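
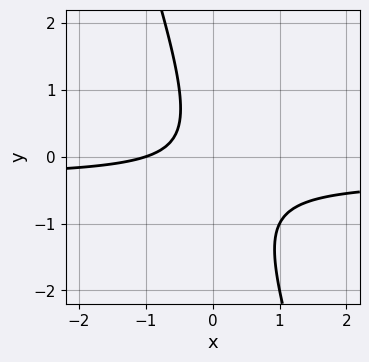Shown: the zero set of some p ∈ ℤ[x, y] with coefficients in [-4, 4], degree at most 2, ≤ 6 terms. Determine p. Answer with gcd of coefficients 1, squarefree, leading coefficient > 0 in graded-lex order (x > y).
(a) deg p = 2. The shape is more complex than any degree-1 curve.
(b) From the visible intercepts: the curve avoids every integer y-axis point in the box; it meets the x-axis at x = -1 (among the integer gridlines).
(c) Matching integer coefficients to the picture gives p.

3*x*y + y^2 + x + 1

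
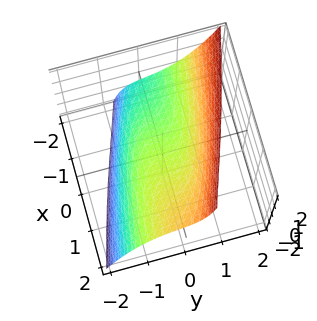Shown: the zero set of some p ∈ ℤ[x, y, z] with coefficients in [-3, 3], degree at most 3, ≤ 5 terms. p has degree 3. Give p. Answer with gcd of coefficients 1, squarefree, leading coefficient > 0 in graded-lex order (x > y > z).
x*y*z + 2*y^3 + x - 3*z

First, degree: a generic line meets the surface in up to 3 points, so deg p = 3.
Then, checking where it meets the axes: it meets the x-axis at x = 0 (among the integer gridlines); it crosses the y-axis at the gridline y = 0.
Finally, assembling these constraints gives the stated polynomial.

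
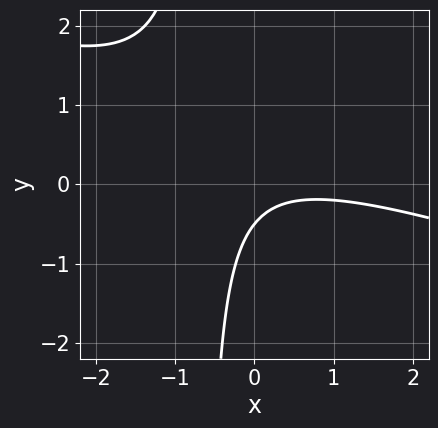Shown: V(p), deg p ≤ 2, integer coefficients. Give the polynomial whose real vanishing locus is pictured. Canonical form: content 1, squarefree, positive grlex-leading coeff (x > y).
(a) Degree: no degree-1 curve has this shape, so deg p = 2.
(b) From the axis intercepts and sections: no x-intercept at any integer in the box.
(c) The integer polynomial consistent with all of this is the stated p.

x^2 + 3*x*y - x + 2*y + 1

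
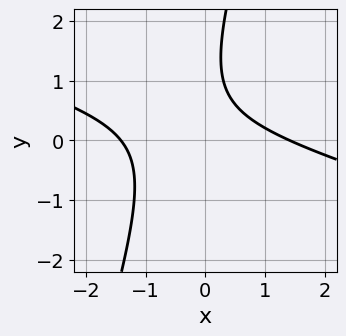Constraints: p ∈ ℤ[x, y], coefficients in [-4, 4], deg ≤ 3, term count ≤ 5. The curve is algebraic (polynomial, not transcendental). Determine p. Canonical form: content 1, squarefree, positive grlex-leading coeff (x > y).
x^2 + 3*x*y - y^2 + 2*y - 2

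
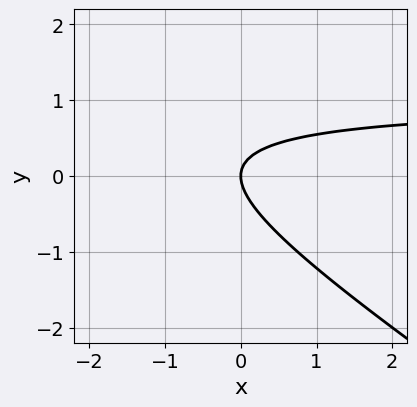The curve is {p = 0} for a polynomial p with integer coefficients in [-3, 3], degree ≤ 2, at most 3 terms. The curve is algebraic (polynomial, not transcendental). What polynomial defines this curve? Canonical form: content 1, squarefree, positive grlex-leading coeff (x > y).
2*x*y + 3*y^2 - 2*x

First, degree: no degree-1 curve has this shape, so deg p = 2.
Next, against the integer gridlines: it crosses the x-axis at the gridline x = 0; one y-axis crossing is at y = 0.
Finally, together with the visible shape, these determine p as stated.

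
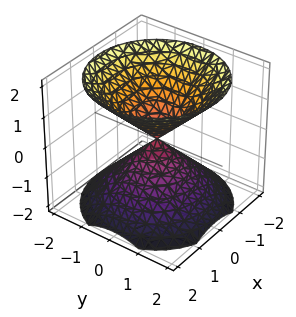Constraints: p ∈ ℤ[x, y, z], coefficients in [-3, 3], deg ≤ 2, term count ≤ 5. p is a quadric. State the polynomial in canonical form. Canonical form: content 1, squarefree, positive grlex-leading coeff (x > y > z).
There are 2 components. They look like related sheets of one shape, so recover p as a whole.
Degree: a double cone through the origin; a quadric, so deg p = 2.
Symmetries: it's symmetric under z → −z, forcing even powers of z; the z-axis is an axis of rotation, so x and y enter only as x² + y².
From the visible intercepts: it crosses the x-axis at the gridline x = 0; it crosses the z-axis at the gridline z = 0; a circular section at z = -1 has radius exactly 1.
Matching integer coefficients to the picture gives p.

x^2 + y^2 - z^2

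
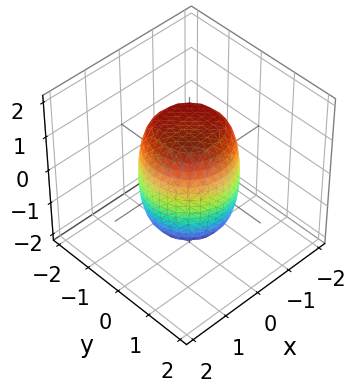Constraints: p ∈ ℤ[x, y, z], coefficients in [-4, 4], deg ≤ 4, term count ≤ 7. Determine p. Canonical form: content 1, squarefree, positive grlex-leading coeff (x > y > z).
2*x^4 + 4*x^2*y^2 + 2*y^4 - x^2 - y^2 + z^2 - 2

1. Degree: a generic line meets the surface in up to 4 points, so deg p = 4.
2. By symmetry, the surface is invariant under rotation about z: p = q(x² + y², z).
3. Checking where it meets the axes: a circular section at z = 1 has radius exactly 1.
4. The integer polynomial consistent with all of this is the stated p.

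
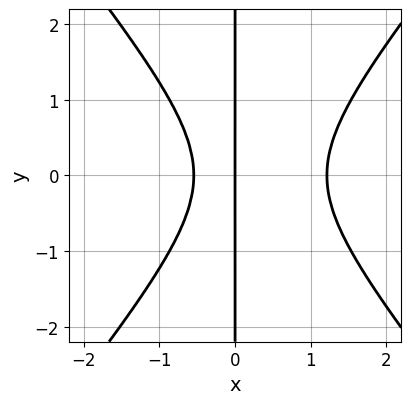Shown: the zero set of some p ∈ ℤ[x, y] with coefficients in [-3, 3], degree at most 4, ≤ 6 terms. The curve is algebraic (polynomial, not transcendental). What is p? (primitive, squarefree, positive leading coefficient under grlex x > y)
3*x^3 - 2*x*y^2 - 2*x^2 - 2*x

Degree: no degree-2 curve has this shape, so deg p = 3.
Symmetries: it's symmetric under y → −y, forcing even powers of y.
Reading off the gridlines: it meets the x-axis at x = 0 (among the integer gridlines); every point of the y-axis in the box is on the curve.
Together with the visible shape, these determine p as stated.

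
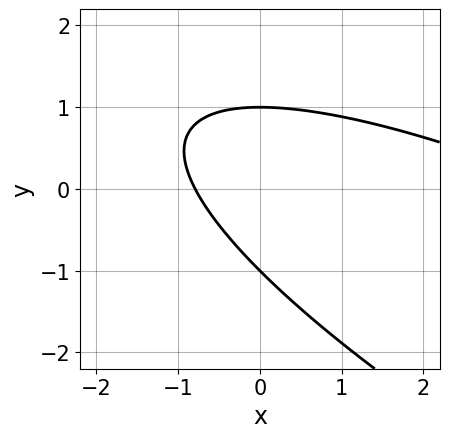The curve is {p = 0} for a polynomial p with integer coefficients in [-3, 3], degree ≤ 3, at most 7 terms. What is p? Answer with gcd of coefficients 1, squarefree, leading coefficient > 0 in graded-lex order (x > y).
x^2 + 3*x*y + 3*y^2 - 3*x - 3

1. deg p = 2. A generic line meets the curve in up to 2 points.
2. From the axis intercepts and sections: among the integer gridlines, it crosses the y-axis at y ∈ {-1, 1}.
3. Together with the visible shape, these determine p as stated.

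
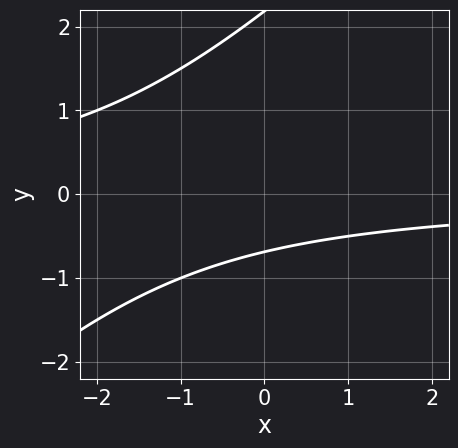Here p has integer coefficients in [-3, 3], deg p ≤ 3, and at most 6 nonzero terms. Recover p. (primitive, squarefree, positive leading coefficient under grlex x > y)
(a) deg p = 2. No degree-1 curve has this shape.
(b) Observable constraints: it misses every integer gridline on the x-axis.
(c) Putting this together gives p.

2*x*y - 2*y^2 + 3*y + 3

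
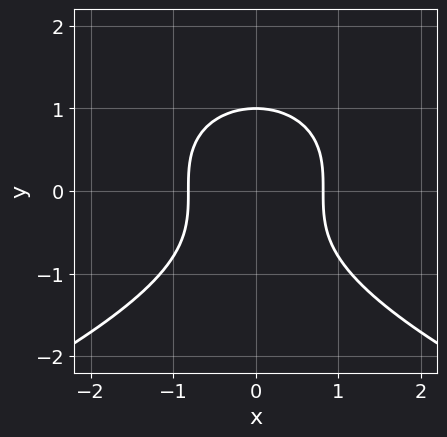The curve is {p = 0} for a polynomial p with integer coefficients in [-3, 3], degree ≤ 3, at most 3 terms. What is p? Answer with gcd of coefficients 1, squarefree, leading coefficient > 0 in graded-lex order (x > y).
2*y^3 + 3*x^2 - 2

(a) The degree is 3 — the shape is more complex than any degree-2 curve.
(b) Symmetries: mirror symmetry x ↦ −x ⇒ only even powers of x.
(c) Checking where it meets the axes: it crosses the y-axis at the gridline y = 1.
(d) Putting this together gives p.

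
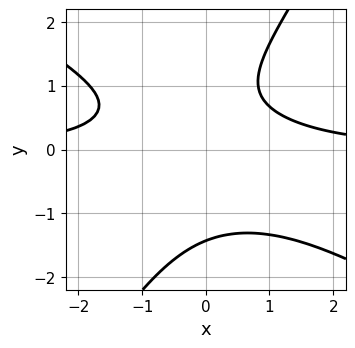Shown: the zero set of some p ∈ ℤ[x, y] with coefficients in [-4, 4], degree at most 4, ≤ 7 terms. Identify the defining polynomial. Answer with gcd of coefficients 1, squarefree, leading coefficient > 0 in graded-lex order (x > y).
2*x^2*y + 2*x*y^2 - 2*y^3 + 2*y - 3

(a) deg p = 3.
(b) Observable constraints: no x-intercept at any integer in the box.
(c) These observations pin down the coefficients.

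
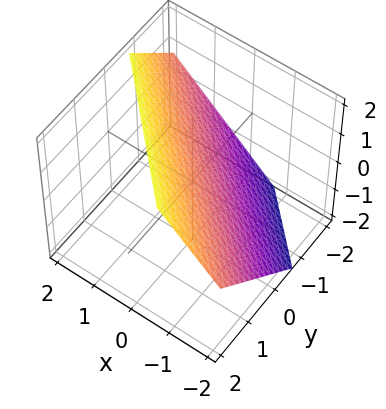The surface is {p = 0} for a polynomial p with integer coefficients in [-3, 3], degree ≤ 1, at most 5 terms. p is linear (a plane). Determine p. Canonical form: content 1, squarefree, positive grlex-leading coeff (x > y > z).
3*x + 3*y - 3*z + 2

1. Degree: the surface is flat (a plane), so deg p = 1.
2. Solving for integer coefficients yields p as stated.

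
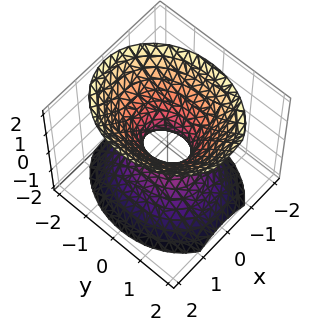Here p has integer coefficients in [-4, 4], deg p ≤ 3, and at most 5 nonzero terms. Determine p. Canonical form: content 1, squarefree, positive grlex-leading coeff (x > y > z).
The degree is 2 — one connected sheet with a waist; a quadric.
Symmetries: the x ↦ −x reflection is a symmetry, so x appears only in even powers; mirror symmetry z ↦ −z ⇒ only even powers of z; it's symmetric under y → −y, forcing even powers of y.
From the axis intercepts and sections: it misses every integer gridline on the z-axis.
Together with the visible shape, these determine p as stated.

3*x^2 + 2*y^2 - 2*z^2 - 1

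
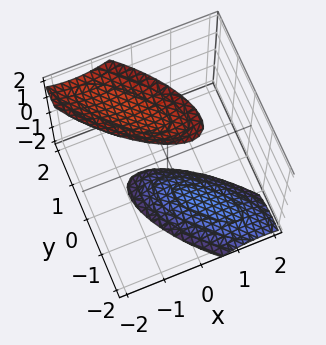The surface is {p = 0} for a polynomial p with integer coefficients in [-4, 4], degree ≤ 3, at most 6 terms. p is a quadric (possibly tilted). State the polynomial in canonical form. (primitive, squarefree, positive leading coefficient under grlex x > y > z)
2*x^2 + 3*x*y + 2*y^2 - y*z - z^2 + 3

The picture has 2 separate pieces.
Degree: a generic line meets the surface in up to 2 points, so deg p = 2.
Observable constraints: it misses every integer gridline on the x-axis; no y-intercept at any integer in the box.
Assembling these constraints gives the stated polynomial.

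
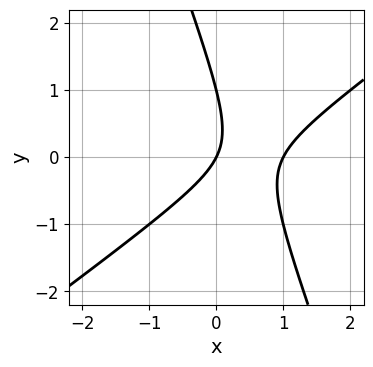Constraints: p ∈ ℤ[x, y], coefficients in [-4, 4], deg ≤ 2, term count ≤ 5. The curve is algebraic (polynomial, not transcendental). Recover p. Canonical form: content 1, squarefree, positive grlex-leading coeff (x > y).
deg p = 2. The shape is more complex than any degree-1 curve.
From the axis intercepts and sections: the y-axis gridline crossings are at y ∈ {0, 1}; among the integer gridlines, it crosses the x-axis at x ∈ {0, 1}.
Together with the visible shape, these determine p as stated.

2*x^2 - 2*x*y - y^2 - 2*x + y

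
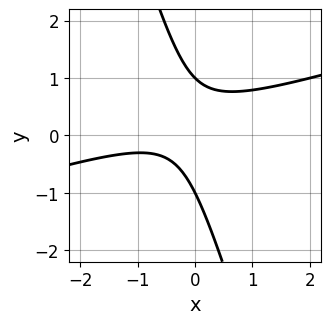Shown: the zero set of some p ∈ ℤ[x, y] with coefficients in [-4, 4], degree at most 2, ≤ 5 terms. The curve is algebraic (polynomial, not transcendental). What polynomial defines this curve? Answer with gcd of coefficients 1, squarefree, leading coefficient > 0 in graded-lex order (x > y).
(a) Degree: the shape is more complex than any degree-1 curve, so deg p = 2.
(b) From the visible intercepts: among the integer gridlines, it crosses the y-axis at y ∈ {-1, 1}; the curve avoids every integer x-axis point in the box.
(c) Putting this together gives p.

x^2 - 3*x*y - y^2 + x + 1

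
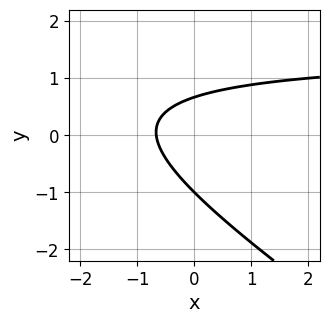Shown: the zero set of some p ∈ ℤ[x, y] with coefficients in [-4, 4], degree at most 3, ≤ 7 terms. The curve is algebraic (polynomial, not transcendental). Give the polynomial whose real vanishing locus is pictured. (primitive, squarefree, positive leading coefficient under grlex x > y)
2*x*y + 3*y^2 - 3*x + y - 2

1. deg p = 2. No degree-1 curve has this shape.
2. From the axis intercepts and sections: one y-axis crossing is at y = -1.
3. These observations pin down the coefficients.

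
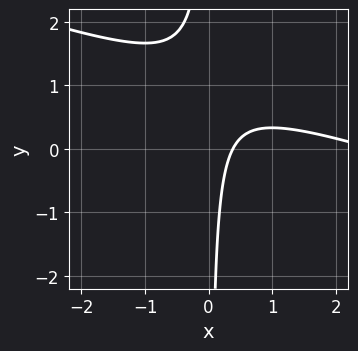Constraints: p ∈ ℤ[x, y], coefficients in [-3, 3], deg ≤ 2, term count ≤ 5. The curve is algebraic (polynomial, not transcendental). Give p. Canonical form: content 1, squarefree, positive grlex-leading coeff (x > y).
x^2 + 3*x*y - 3*x + 1

(a) Degree: no degree-1 curve has this shape, so deg p = 2.
(b) Reading off the gridlines: the curve avoids every integer y-axis point in the box.
(c) Together with the visible shape, these determine p as stated.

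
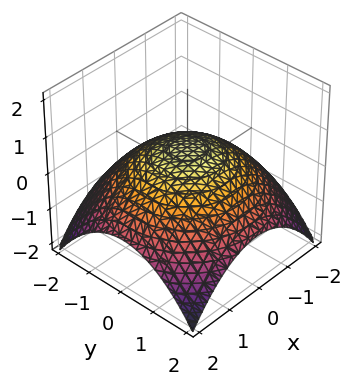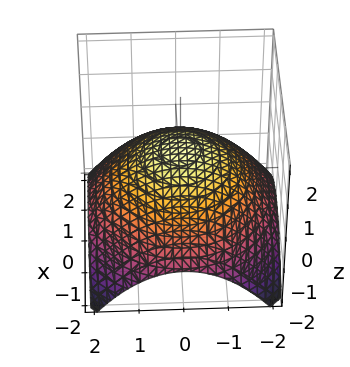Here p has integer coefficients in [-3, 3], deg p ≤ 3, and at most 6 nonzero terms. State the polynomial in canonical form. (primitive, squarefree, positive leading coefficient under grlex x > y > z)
x^2 + y^2 + 3*z - 2

deg p = 2.
Symmetries: rotational symmetry about the z-axis ⇒ p depends on x, y only through x² + y².
Observable constraints: a circular section at z = 0 has radius between 1 and 2.
These observations pin down the coefficients.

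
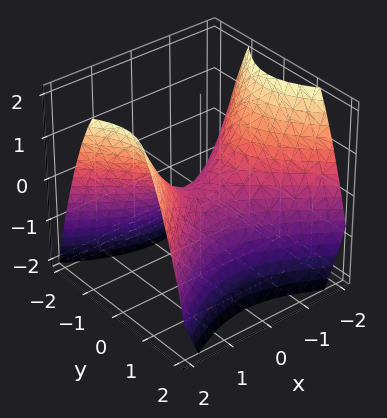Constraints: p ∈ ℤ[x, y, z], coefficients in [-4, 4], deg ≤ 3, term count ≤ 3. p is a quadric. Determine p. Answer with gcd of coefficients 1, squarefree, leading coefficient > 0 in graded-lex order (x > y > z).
2*x^2 - 3*y^2 - 3*z

(a) The degree is 2 — a saddle surface; a quadric.
(b) Symmetries: mirror symmetry y ↦ −y ⇒ only even powers of y; mirror symmetry x ↦ −x ⇒ only even powers of x.
(c) Checking where it meets the axes: one z-axis crossing is at z = 0; it meets the y-axis at y = 0 (among the integer gridlines); one x-axis crossing is at x = 0.
(d) Matching integer coefficients to the picture gives p.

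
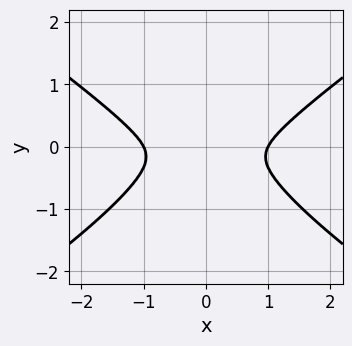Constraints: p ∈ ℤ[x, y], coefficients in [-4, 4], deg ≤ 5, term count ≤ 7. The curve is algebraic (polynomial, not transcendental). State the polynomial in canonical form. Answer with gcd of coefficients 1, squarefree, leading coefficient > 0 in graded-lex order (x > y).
x^4 - 2*x^2*y^2 - x^2*y - x^2 - y^2

Degree: no degree-3 curve has this shape, so deg p = 4.
Symmetries: the x ↦ −x reflection is a symmetry, so x appears only in even powers.
Checking where it meets the axes: the x-axis gridline crossings are at x ∈ {-1, 1}.
Fitting integer coefficients to these (and the overall shape) gives p.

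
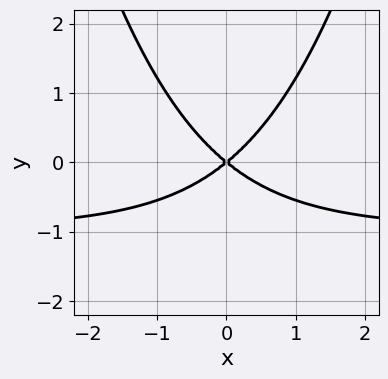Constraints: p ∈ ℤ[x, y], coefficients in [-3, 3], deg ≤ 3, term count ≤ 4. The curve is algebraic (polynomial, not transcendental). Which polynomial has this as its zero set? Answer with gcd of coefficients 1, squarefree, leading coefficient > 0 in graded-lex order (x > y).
2*x^2*y + 2*x^2 - 3*y^2

1. Degree: a generic line meets the curve in up to 3 points, so deg p = 3.
2. Symmetries: it's symmetric under x → −x, forcing even powers of x.
3. From the visible intercepts: one y-axis crossing is at y = 0; it meets the x-axis at x = 0 (among the integer gridlines).
4. Matching integer coefficients to the picture gives p.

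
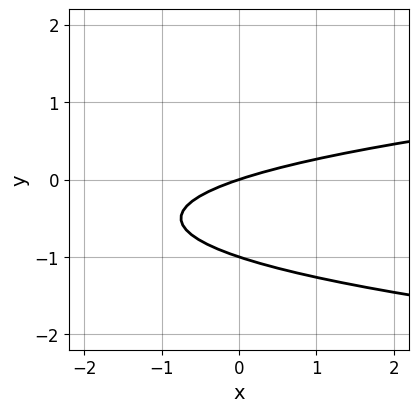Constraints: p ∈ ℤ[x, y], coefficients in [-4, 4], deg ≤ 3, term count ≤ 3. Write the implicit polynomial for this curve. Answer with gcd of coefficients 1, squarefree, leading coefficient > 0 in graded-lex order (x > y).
3*y^2 - x + 3*y

First, the degree is 2 — a generic line meets the curve in up to 2 points.
Then, from the axis intercepts and sections: the y-axis gridline crossings are at y ∈ {-1, 0}; it crosses the x-axis at the gridline x = 0.
Finally, putting this together gives p.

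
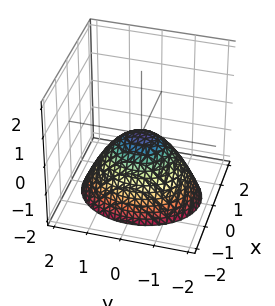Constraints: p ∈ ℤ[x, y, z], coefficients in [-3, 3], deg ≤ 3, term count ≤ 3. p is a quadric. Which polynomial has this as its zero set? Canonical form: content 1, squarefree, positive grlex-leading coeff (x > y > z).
3*x^2 + 2*y^2 + 3*z

deg p = 2. A paraboloid; a quadric.
Symmetries: it's symmetric under y → −y, forcing even powers of y; it's symmetric under x → −x, forcing even powers of x.
Observable constraints: it crosses the x-axis at the gridline x = 0; it crosses the z-axis at the gridline z = 0.
These observations pin down the coefficients.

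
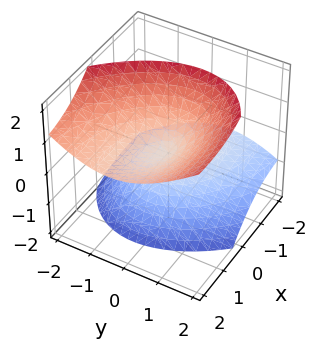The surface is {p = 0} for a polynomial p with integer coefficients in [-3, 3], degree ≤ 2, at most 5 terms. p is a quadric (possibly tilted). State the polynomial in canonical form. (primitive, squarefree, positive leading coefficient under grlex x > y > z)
deg p = 2. A generic line meets the surface in up to 2 points.
Reading off the gridlines: it meets the y-axis at y = 0 (among the integer gridlines); it crosses the z-axis at the gridline z = 0; one x-axis crossing is at x = 0.
The integer polynomial consistent with all of this is the stated p.

x^2 + x*y - 3*x*z + 2*y^2 - 2*z^2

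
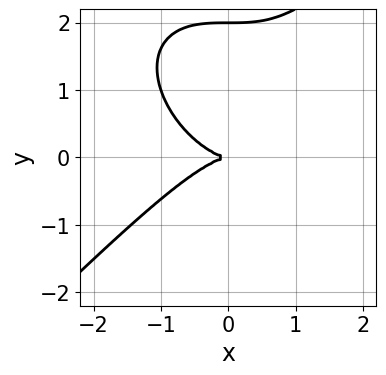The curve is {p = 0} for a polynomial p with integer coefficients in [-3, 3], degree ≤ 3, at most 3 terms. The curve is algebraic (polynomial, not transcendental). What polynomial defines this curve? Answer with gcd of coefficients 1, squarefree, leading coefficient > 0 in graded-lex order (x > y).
x^3 - y^3 + 2*y^2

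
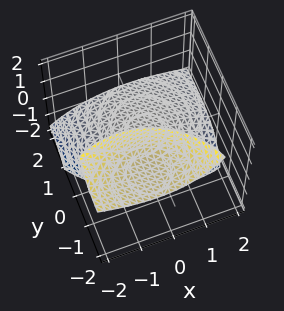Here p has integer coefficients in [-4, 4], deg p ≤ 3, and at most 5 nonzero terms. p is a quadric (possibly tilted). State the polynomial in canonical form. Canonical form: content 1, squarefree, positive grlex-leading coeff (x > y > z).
x^2 + x*z + y^2 + 3*y*z + 2*z

The picture has 2 separate pieces. Treating them together as one polynomial.
deg p = 2. No degree-1 surface has this shape.
From the visible intercepts: it meets the z-axis at z = 0 (among the integer gridlines); it meets the y-axis at y = 0 (among the integer gridlines); one x-axis crossing is at x = 0.
Solving for integer coefficients yields p as stated.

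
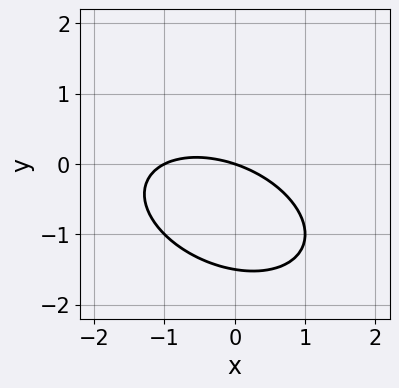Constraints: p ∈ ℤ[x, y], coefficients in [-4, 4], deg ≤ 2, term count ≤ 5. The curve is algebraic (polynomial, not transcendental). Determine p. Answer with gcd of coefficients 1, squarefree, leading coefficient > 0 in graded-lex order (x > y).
1. The degree is 2 — no degree-1 curve has this shape.
2. Checking where it meets the axes: among the integer gridlines, it crosses the x-axis at x ∈ {-1, 0}; it crosses the y-axis at the gridline y = 0.
3. Putting this together gives p.

x^2 + x*y + 2*y^2 + x + 3*y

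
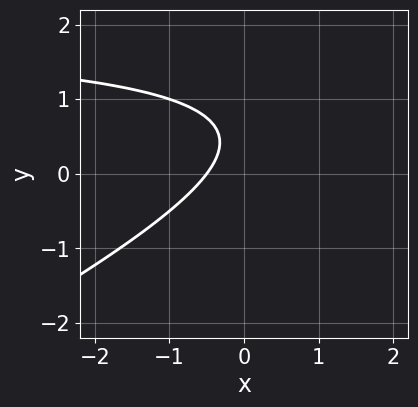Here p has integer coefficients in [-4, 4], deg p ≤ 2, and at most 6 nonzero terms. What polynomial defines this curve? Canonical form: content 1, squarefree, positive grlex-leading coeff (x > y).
x*y - 2*y^2 - 2*x + 2*y - 1

Degree: no degree-1 curve has this shape, so deg p = 2.
Against the integer gridlines: the curve avoids every integer y-axis point in the box.
The integer polynomial consistent with all of this is the stated p.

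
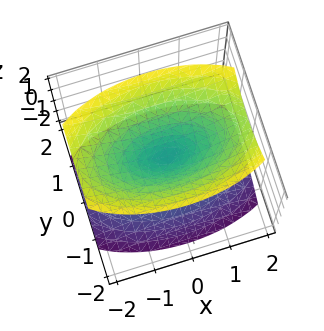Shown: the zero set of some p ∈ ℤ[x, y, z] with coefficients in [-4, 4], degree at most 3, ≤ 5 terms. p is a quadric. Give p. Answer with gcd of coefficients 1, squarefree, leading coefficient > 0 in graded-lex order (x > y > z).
(a) There are 2 components. They look like related sheets of one shape, so recover p as a whole.
(b) deg p = 2. A double cone through the origin; a quadric.
(c) Symmetries: the y ↦ −y reflection is a symmetry, so y appears only in even powers; it's symmetric under x → −x, forcing even powers of x; the z ↦ −z reflection is a symmetry, so z appears only in even powers.
(d) Against the integer gridlines: one y-axis crossing is at y = 0; it crosses the z-axis at the gridline z = 0; one x-axis crossing is at x = 0.
(e) Assembling these constraints gives the stated polynomial.

x^2 + 3*y^2 - 2*z^2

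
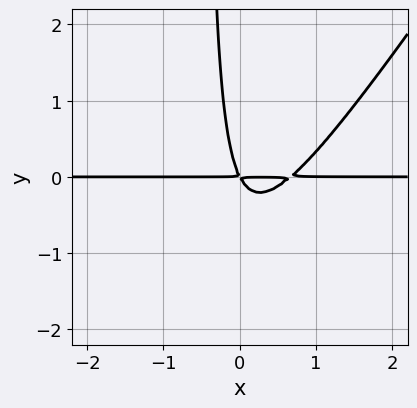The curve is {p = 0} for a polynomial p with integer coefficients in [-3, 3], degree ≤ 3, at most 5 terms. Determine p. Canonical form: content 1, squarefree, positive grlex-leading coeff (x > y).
(a) Degree: no degree-2 curve has this shape, so deg p = 3.
(b) Checking where it meets the axes: the visible x-axis segment lies entirely on the curve.
(c) Solving for integer coefficients yields p as stated.

3*x^2*y - 2*x*y^2 - 2*x*y - y^2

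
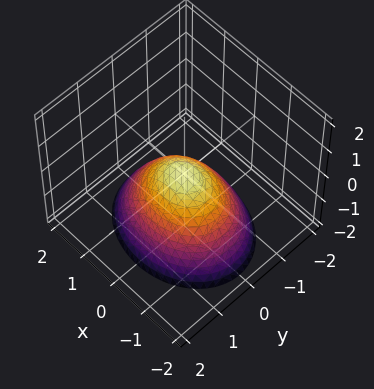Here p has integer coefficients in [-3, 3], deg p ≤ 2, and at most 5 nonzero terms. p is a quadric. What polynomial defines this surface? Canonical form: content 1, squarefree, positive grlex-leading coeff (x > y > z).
First, the degree is 2 — a single bowl opening along one axis; a quadric.
Then, symmetries: mirror symmetry y ↦ −y ⇒ only even powers of y; mirror symmetry x ↦ −x ⇒ only even powers of x.
Then, observable constraints: it crosses the y-axis at the gridline y = 0; it meets the z-axis at z = 0 (among the integer gridlines).
Finally, these observations pin down the coefficients.

2*x^2 + 3*y^2 + 3*z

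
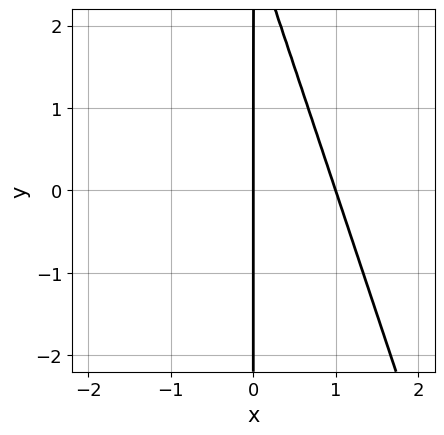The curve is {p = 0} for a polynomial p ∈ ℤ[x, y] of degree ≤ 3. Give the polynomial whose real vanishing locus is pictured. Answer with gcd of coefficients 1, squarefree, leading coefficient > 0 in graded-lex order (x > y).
1. deg p = 2. No degree-1 curve has this shape.
2. Observable constraints: among the integer gridlines, it crosses the x-axis at x ∈ {0, 1}; every point of the y-axis in the box is on the curve.
3. Solving for integer coefficients yields p as stated.

3*x^2 + x*y - 3*x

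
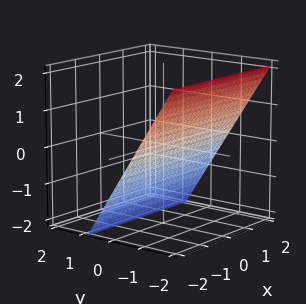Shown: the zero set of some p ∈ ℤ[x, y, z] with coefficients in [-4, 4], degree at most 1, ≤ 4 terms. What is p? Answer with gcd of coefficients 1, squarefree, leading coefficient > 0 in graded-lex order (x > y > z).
1. deg p = 1.
2. From the axis intercepts and sections: no x-intercept at any integer in the box; one z-axis crossing is at z = -1.
3. Matching integer coefficients to the picture gives p.

3*y + 2*z + 2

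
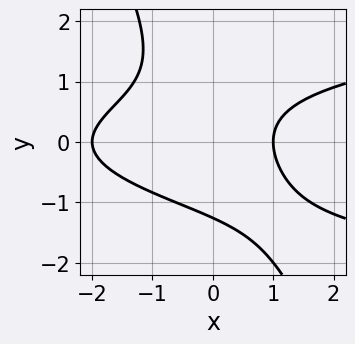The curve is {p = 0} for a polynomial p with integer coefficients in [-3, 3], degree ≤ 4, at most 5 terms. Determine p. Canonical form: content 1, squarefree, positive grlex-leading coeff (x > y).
(a) deg p = 3. No degree-2 curve has this shape.
(b) From the axis intercepts and sections: among the integer gridlines, it crosses the x-axis at x ∈ {-2, 1}.
(c) Together with the visible shape, these determine p as stated.

2*x*y^2 + y^3 - x^2 - x + 2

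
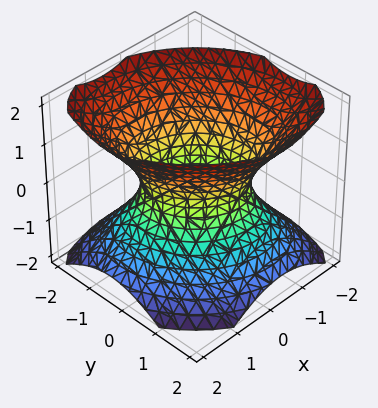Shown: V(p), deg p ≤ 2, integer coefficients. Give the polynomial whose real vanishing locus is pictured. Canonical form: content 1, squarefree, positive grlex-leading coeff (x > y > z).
2*x^2 + x*y + 2*y^2 - 2*z^2 - 2

(a) The degree is 2 — a generic line meets the surface in up to 2 points.
(b) Checking where it meets the axes: no z-intercept at any integer in the box; the x-axis gridline crossings are at x ∈ {-1, 1}.
(c) These observations pin down the coefficients.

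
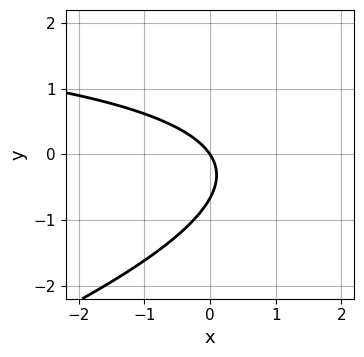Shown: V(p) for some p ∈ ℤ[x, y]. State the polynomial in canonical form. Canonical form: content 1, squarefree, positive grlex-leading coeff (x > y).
(a) Degree: no degree-1 curve has this shape, so deg p = 2.
(b) From the visible intercepts: it crosses the y-axis at the gridline y = 0; it crosses the x-axis at the gridline x = 0.
(c) Putting this together gives p.

x*y - 3*y^2 - 3*x - 2*y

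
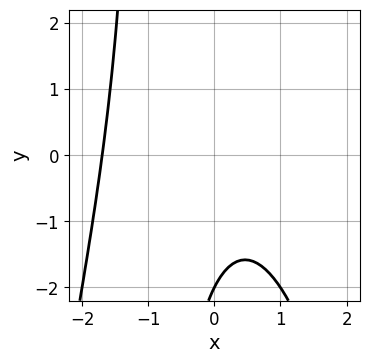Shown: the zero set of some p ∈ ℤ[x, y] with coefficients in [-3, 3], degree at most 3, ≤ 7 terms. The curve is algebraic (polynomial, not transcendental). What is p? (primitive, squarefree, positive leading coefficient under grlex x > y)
1. deg p = 3. The shape is more complex than any degree-2 curve.
2. Observable constraints: it crosses the y-axis at the gridline y = -2.
3. Solving for integer coefficients yields p as stated.

x^3 + x^2 + x*y + y + 2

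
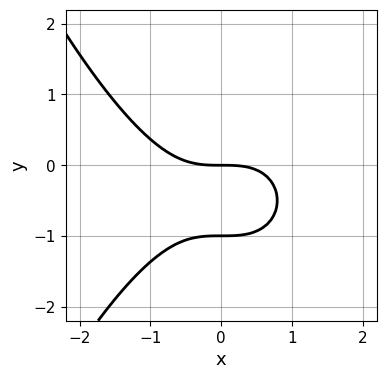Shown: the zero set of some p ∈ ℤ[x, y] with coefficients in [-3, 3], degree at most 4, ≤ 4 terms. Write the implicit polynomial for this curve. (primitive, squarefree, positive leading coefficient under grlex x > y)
x^3 + 2*y^2 + 2*y

1. Degree: no degree-2 curve has this shape, so deg p = 3.
2. Reading off the gridlines: one x-axis crossing is at x = 0; the y-axis gridline crossings are at y ∈ {-1, 0}.
3. Matching integer coefficients to the picture gives p.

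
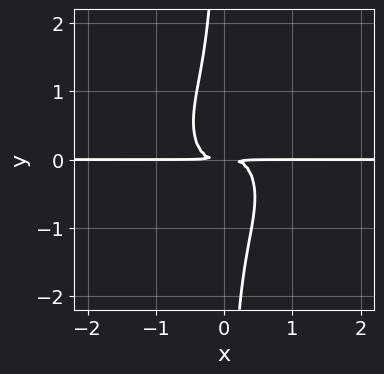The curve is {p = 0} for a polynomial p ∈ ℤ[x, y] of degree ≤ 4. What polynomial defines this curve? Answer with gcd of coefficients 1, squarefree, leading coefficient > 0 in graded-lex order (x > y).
First, deg p = 4. No degree-3 curve has this shape.
Then, checking where it meets the axes: the visible x-axis segment lies entirely on the curve.
Finally, these observations pin down the coefficients.

3*x^3*y + 2*x*y^3 + y^2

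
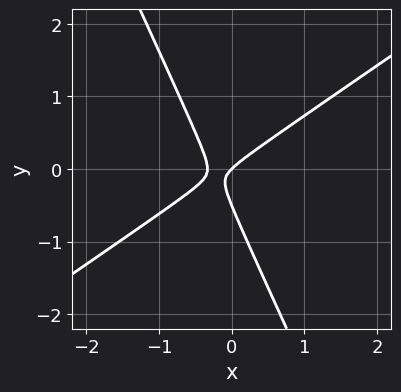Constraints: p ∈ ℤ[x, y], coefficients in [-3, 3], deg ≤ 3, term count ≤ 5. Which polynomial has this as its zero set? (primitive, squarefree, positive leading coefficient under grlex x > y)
3*x^2 - 3*x*y - 2*y^2 + x - y

(a) Degree: the shape is more complex than any degree-1 curve, so deg p = 2.
(b) From the axis intercepts and sections: one x-axis crossing is at x = 0; it meets the y-axis at y = 0 (among the integer gridlines).
(c) Assembling these constraints gives the stated polynomial.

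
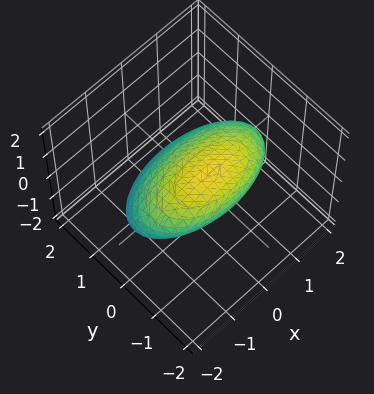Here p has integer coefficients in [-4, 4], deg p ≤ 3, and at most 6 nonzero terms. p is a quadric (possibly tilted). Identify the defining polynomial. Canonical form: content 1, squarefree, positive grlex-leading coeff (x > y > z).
x^2 + 3*y^2 + 3*y*z + 3*z^2 - 3

The degree is 2 — the shape is more complex than any degree-1 surface.
Against the integer gridlines: among the integer gridlines, it crosses the z-axis at z ∈ {-1, 1}; the y-axis gridline crossings are at y ∈ {-1, 1}.
Together with the visible shape, these determine p as stated.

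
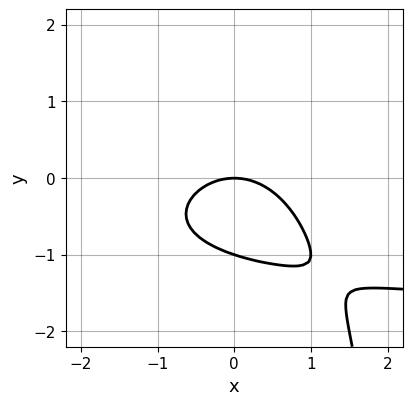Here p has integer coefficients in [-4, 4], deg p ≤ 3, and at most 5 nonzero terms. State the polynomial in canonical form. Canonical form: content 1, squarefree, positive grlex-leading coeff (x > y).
1. The degree is 3 — the shape is more complex than any degree-2 curve.
2. Against the integer gridlines: one x-axis crossing is at x = 0; among the integer gridlines, it crosses the y-axis at y ∈ {-1, 0}.
3. Together with the visible shape, these determine p as stated.

x^2*y - x*y^2 + 2*x^2 + 3*y^2 + 3*y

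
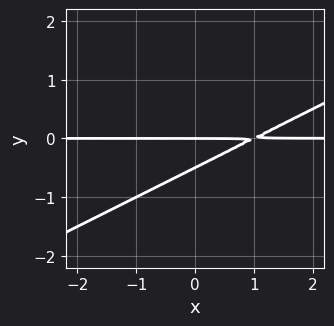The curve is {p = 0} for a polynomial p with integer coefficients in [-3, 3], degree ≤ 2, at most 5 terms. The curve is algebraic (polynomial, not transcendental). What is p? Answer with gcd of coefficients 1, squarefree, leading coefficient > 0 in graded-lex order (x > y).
x*y - 2*y^2 - y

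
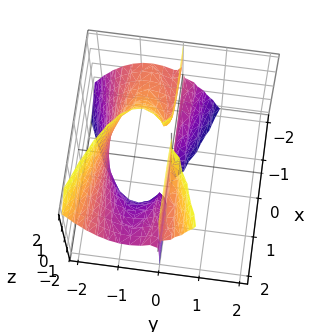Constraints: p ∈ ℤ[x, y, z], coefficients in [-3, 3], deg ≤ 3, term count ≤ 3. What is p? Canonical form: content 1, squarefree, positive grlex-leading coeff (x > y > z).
x*y*z - 2*y^3 - 3*y^2

First, there are 3 components.
Next, the degree is 3 — the shape is more complex than any degree-2 surface.
Next, observable constraints: the visible z-axis segment lies entirely on the surface; every point of the x-axis in the box is on the surface.
Finally, putting this together gives p.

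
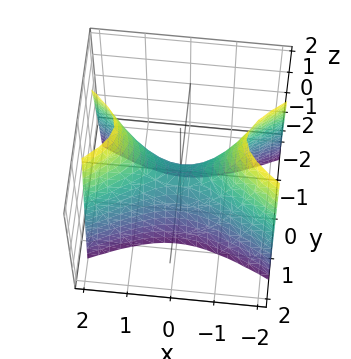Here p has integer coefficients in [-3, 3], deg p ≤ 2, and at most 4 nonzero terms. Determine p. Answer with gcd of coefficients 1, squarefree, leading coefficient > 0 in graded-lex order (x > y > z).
First, degree: a saddle surface; a quadric, so deg p = 2.
Then, symmetries: the x ↦ −x reflection is a symmetry, so x appears only in even powers; mirror symmetry y ↦ −y ⇒ only even powers of y.
Next, against the integer gridlines: one y-axis crossing is at y = 0; it crosses the x-axis at the gridline x = 0; it crosses the z-axis at the gridline z = 0.
Finally, solving for integer coefficients yields p as stated.

x^2 - 3*y^2 - z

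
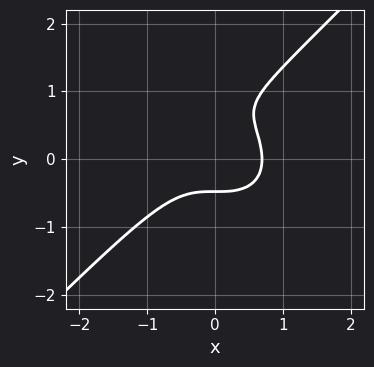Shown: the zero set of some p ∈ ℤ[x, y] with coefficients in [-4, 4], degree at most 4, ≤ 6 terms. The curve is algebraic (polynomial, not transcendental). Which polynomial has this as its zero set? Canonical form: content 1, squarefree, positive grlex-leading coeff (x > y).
First, deg p = 3. No degree-2 curve has this shape.
Finally, putting this together gives p.

3*x^3 - 3*y^3 + 3*y^2 - 1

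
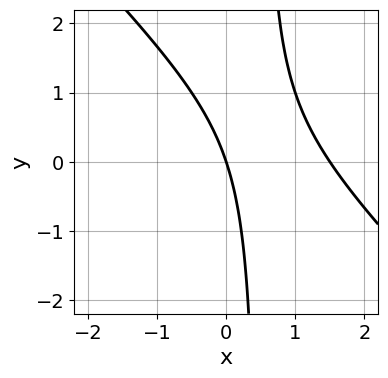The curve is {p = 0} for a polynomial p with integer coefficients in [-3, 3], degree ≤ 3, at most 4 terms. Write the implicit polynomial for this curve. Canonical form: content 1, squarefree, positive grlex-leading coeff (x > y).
1. The degree is 2 — a generic line meets the curve in up to 2 points.
2. Observable constraints: one y-axis crossing is at y = 0; one x-axis crossing is at x = 0.
3. These observations pin down the coefficients.

2*x^2 + 2*x*y - 3*x - y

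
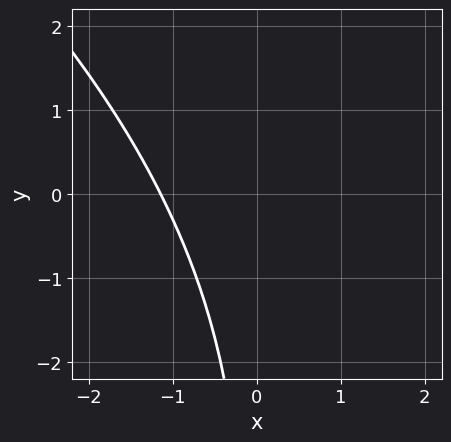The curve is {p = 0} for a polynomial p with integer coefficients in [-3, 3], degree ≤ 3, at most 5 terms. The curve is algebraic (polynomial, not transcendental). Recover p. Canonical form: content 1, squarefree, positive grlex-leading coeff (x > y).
2*x^3 + 3*x^2*y + x*y^2 + 3

The degree is 3 — a generic line meets the curve in up to 3 points.
Observable constraints: the curve avoids every integer y-axis point in the box.
Matching integer coefficients to the picture gives p.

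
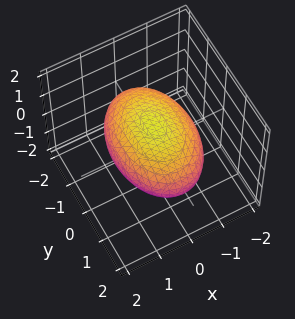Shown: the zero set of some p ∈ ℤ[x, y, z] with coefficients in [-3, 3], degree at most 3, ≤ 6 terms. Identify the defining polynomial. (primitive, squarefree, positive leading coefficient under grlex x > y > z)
1. deg p = 2. Bounded and convex; a quadric.
2. Symmetries: the x ↦ −x reflection is a symmetry, so x appears only in even powers; the z ↦ −z reflection is a symmetry, so z appears only in even powers; the y ↦ −y reflection is a symmetry, so y appears only in even powers.
3. From the visible intercepts: the z-axis gridline crossings are at z ∈ {-1, 1}.
4. These observations pin down the coefficients.

2*x^2 + y^2 + 3*z^2 - 3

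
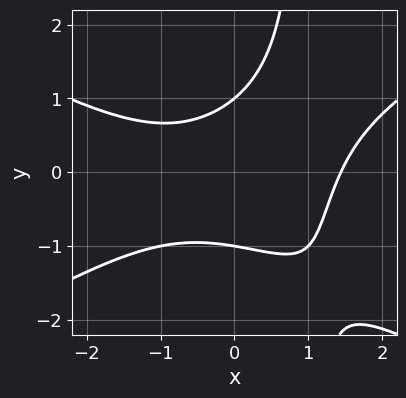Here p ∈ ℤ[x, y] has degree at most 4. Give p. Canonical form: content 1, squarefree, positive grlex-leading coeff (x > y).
deg p = 3.
From the visible intercepts: among the integer gridlines, it crosses the y-axis at y ∈ {-1, 1}.
Solving for integer coefficients yields p as stated.

x^3 - 3*x*y^2 - 2*x*y + 3*y^2 - 3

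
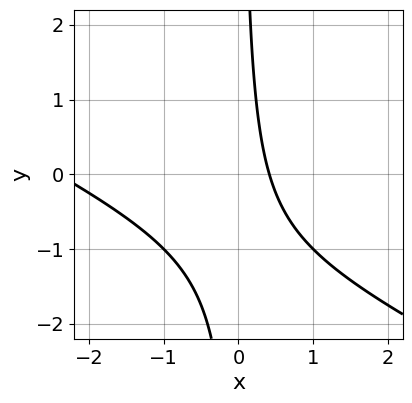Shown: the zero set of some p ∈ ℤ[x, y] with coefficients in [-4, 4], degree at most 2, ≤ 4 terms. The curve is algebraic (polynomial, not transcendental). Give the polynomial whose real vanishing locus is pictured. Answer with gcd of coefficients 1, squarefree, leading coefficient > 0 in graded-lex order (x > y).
1. The degree is 2 — the shape is more complex than any degree-1 curve.
2. Reading off the gridlines: the curve avoids every integer y-axis point in the box.
3. Assembling these constraints gives the stated polynomial.

x^2 + 2*x*y + 2*x - 1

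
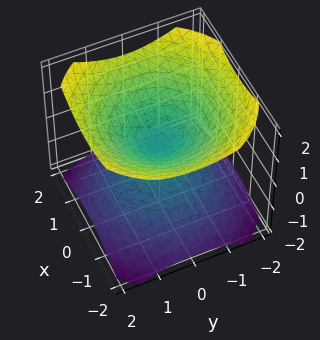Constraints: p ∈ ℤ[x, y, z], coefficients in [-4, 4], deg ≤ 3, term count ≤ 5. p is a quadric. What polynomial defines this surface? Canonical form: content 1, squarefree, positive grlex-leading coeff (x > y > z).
First, the picture has 2 separate pieces. They look like related sheets of one shape, so recover p as a whole.
Then, degree: a double cone through the origin; a quadric, so deg p = 2.
Then, symmetries: the z-axis is an axis of rotation, so x and y enter only as x² + y²; the z ↦ −z reflection is a symmetry, so z appears only in even powers.
Next, reading off the gridlines: a circular section at z = -1 has radius between 1 and 2; one x-axis crossing is at x = 0.
Finally, fitting integer coefficients to these (and the overall shape) gives p.

2*x^2 + 2*y^2 - 3*z^2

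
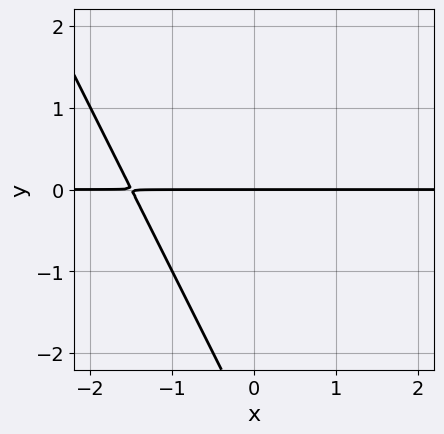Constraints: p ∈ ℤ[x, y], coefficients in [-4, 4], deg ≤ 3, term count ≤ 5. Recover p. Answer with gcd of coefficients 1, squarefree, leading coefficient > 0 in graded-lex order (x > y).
1. deg p = 2.
2. Observable constraints: one y-axis crossing is at y = 0; the visible x-axis segment lies entirely on the curve.
3. These observations pin down the coefficients.

2*x*y + y^2 + 3*y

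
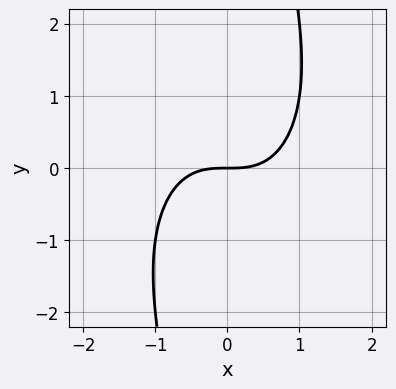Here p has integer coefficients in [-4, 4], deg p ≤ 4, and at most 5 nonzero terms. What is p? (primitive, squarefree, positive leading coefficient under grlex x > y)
2*x^3 + x*y^2 - 3*y

(a) The degree is 3 — no degree-2 curve has this shape.
(b) From the visible intercepts: it meets the x-axis at x = 0 (among the integer gridlines); it crosses the y-axis at the gridline y = 0.
(c) Matching integer coefficients to the picture gives p.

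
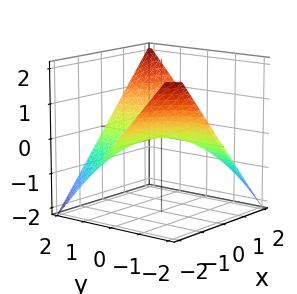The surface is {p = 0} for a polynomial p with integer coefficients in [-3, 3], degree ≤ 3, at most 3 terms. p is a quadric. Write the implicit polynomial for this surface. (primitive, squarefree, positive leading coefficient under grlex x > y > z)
x*y - 2*z

First, degree: a saddle surface; a quadric, so deg p = 2.
Next, against the integer gridlines: every point of the y-axis in the box is on the surface; the visible x-axis segment lies entirely on the surface.
Finally, assembling these constraints gives the stated polynomial.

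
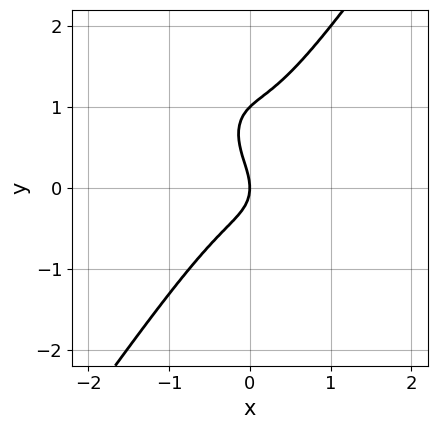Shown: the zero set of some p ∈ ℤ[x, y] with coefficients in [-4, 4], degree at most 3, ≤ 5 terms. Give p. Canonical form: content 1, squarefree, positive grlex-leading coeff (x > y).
3*x^3 - y^3 + y^2 + x

First, deg p = 3. No degree-2 curve has this shape.
Then, observable constraints: it crosses the x-axis at the gridline x = 0; the y-axis gridline crossings are at y ∈ {0, 1}.
Finally, assembling these constraints gives the stated polynomial.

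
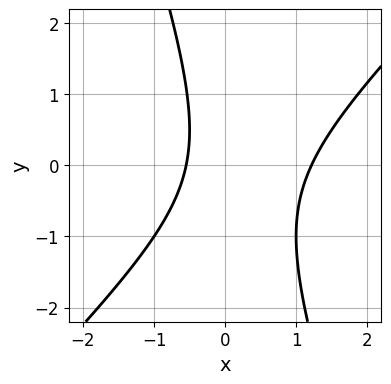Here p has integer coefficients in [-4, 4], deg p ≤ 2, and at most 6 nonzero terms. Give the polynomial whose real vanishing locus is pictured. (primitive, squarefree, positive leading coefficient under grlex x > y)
(a) deg p = 2.
(b) From the axis intercepts and sections: no y-intercept at any integer in the box.
(c) Solving for integer coefficients yields p as stated.

3*x^2 - 2*x*y - y^2 - 2*x - 2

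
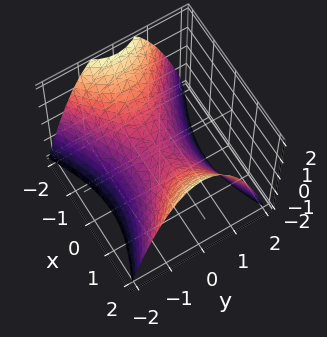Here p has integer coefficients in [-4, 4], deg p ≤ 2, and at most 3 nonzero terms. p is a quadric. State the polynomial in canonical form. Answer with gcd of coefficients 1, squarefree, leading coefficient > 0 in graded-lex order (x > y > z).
x^2 - 2*y^2 - 2*z

(a) The degree is 2 — a hyperbolic paraboloid; a quadric.
(b) Symmetries: it's symmetric under x → −x, forcing even powers of x; mirror symmetry y ↦ −y ⇒ only even powers of y.
(c) Checking where it meets the axes: it meets the x-axis at x = 0 (among the integer gridlines); it crosses the z-axis at the gridline z = 0; one y-axis crossing is at y = 0.
(d) The integer polynomial consistent with all of this is the stated p.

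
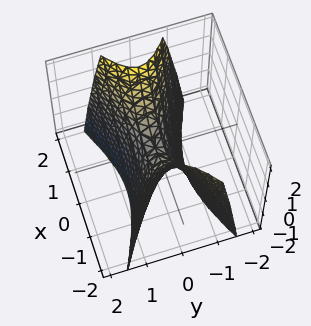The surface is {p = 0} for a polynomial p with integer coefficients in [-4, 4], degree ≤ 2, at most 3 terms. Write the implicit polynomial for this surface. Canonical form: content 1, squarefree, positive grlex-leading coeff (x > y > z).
x^2 - 3*y^2 - z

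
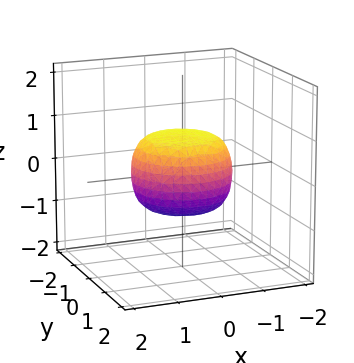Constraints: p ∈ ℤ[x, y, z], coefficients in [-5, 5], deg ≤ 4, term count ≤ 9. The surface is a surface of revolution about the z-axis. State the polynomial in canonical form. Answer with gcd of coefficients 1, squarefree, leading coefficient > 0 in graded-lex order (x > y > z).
2*x^4 + 4*x^2*y^2 + 2*y^4 - x^2 - y^2 + 3*z^2 - 2

First, deg p = 4. A generic line meets the surface in up to 4 points.
Then, symmetries: the z-axis is an axis of rotation, so x and y enter only as x² + y².
Next, observable constraints: a circular section at z = 0 has radius between 1 and 2.
Finally, fitting integer coefficients to these (and the overall shape) gives p.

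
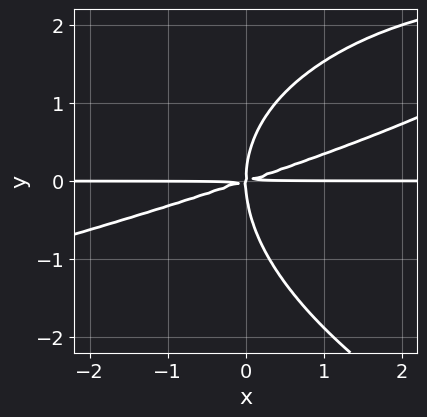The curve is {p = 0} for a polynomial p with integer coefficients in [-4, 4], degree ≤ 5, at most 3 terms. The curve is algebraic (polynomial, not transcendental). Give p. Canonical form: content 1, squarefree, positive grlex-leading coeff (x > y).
y^4 + x^2*y - 3*x*y^2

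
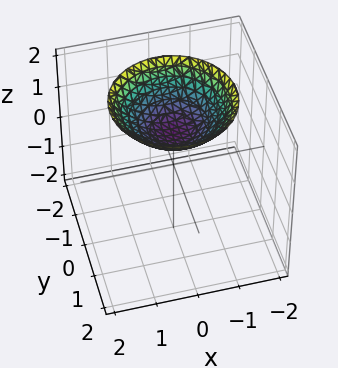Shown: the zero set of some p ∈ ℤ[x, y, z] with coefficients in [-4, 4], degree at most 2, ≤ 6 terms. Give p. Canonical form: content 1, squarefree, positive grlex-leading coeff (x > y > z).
x^2 + y^2 - 2*z + 2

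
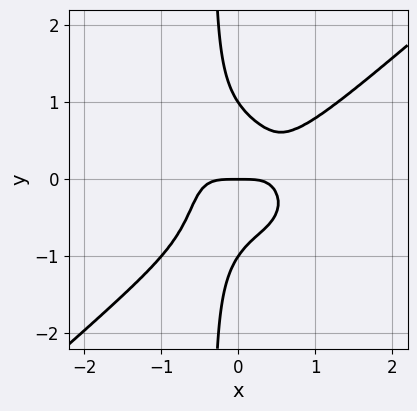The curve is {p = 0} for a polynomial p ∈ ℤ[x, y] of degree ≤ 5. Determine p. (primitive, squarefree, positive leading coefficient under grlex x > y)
The degree is 4 — the shape is more complex than any degree-3 curve.
From the visible intercepts: it meets the x-axis at x = 0 (among the integer gridlines); among the integer gridlines, it crosses the y-axis at y ∈ {-1, 0, 1}.
These observations pin down the coefficients.

2*x^4 - 3*x*y^3 - x^2*y - y^3 + y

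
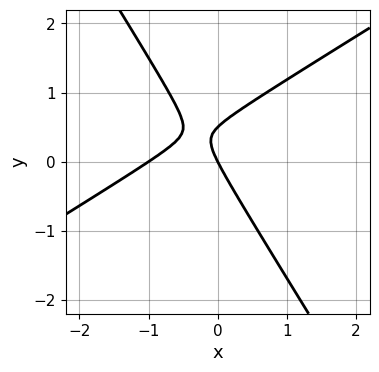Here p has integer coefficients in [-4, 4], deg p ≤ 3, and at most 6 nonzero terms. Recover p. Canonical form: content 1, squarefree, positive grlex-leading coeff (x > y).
2*x^2 - 2*x*y - 2*y^2 + 2*x + y

1. Degree: the shape is more complex than any degree-1 curve, so deg p = 2.
2. Checking where it meets the axes: the x-axis gridline crossings are at x ∈ {-1, 0}; it crosses the y-axis at the gridline y = 0.
3. Solving for integer coefficients yields p as stated.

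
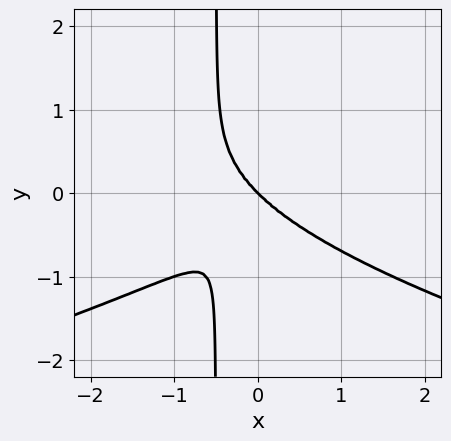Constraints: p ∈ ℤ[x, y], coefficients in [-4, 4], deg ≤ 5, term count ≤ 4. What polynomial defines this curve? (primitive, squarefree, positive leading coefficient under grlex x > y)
2*x*y^3 + x^3 + y^3

First, degree: the shape is more complex than any degree-3 curve, so deg p = 4.
Then, from the axis intercepts and sections: it crosses the y-axis at the gridline y = 0; it meets the x-axis at x = 0 (among the integer gridlines).
Finally, fitting integer coefficients to these (and the overall shape) gives p.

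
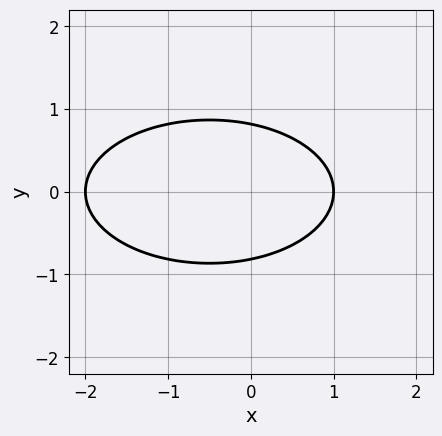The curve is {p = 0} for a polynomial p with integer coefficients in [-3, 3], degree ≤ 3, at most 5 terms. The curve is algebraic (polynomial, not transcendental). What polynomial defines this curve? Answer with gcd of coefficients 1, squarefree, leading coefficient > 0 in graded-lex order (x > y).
x^2 + 3*y^2 + x - 2

(a) Degree: no degree-1 curve has this shape, so deg p = 2.
(b) Symmetries: mirror symmetry y ↦ −y ⇒ only even powers of y.
(c) Observable constraints: among the integer gridlines, it crosses the x-axis at x ∈ {-2, 1}.
(d) These observations pin down the coefficients.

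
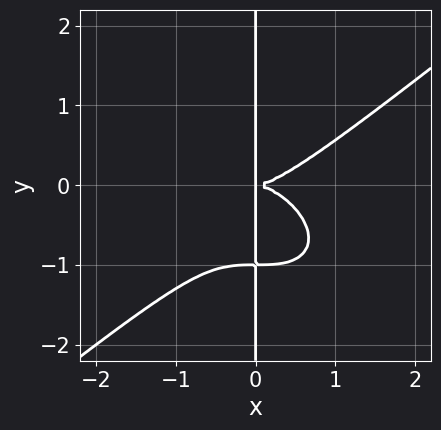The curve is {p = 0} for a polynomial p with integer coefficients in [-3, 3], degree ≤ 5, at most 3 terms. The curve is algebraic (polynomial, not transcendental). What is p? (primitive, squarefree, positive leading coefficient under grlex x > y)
x^4 - 2*x*y^3 - 2*x*y^2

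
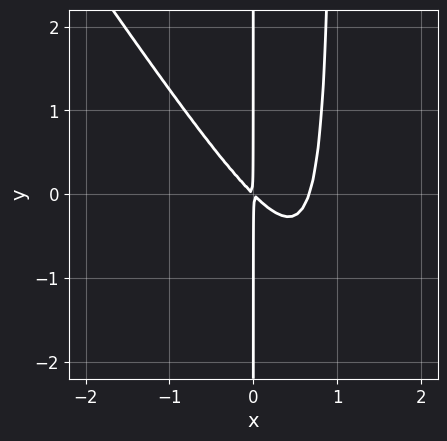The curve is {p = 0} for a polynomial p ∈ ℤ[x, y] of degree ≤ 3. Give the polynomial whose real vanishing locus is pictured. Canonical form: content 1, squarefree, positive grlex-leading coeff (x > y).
3*x^3 + 2*x^2*y - 2*x^2 - 2*x*y

1. deg p = 3.
2. From the axis intercepts and sections: the visible y-axis segment lies entirely on the curve.
3. Putting this together gives p.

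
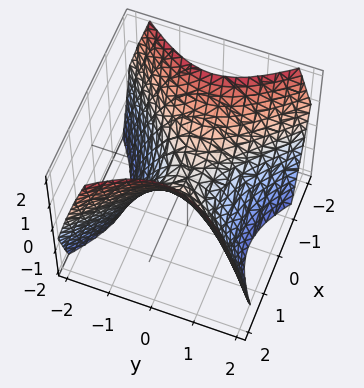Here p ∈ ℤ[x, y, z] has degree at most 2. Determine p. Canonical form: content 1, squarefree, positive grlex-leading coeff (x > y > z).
x^2 - y^2 - z

(a) The degree is 2 — a hyperbolic paraboloid; a quadric.
(b) Symmetries: mirror symmetry y ↦ −y ⇒ only even powers of y; the x ↦ −x reflection is a symmetry, so x appears only in even powers.
(c) Against the integer gridlines: it meets the y-axis at y = 0 (among the integer gridlines); one x-axis crossing is at x = 0; it meets the z-axis at z = 0 (among the integer gridlines).
(d) Matching integer coefficients to the picture gives p.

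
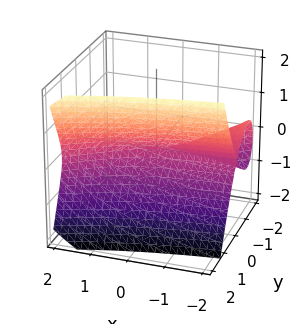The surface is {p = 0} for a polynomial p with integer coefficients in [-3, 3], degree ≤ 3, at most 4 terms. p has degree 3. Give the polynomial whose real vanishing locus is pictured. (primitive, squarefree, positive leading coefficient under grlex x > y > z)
2*x*y^2 - 3*y^3 + 3*z^2

1. Degree: the shape is more complex than any degree-2 surface, so deg p = 3.
2. Checking where it meets the axes: the visible x-axis segment lies entirely on the surface; one y-axis crossing is at y = 0; it crosses the z-axis at the gridline z = 0.
3. Solving for integer coefficients yields p as stated.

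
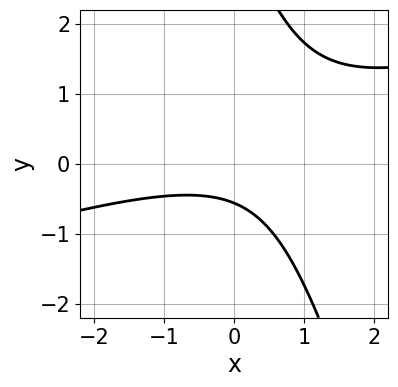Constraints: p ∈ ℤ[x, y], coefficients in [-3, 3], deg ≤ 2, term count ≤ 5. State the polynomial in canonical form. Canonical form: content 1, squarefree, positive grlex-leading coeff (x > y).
x^2 - 3*x*y - y^2 + 3*y + 2

1. The degree is 2 — no degree-1 curve has this shape.
2. Observable constraints: it misses every integer gridline on the x-axis.
3. The integer polynomial consistent with all of this is the stated p.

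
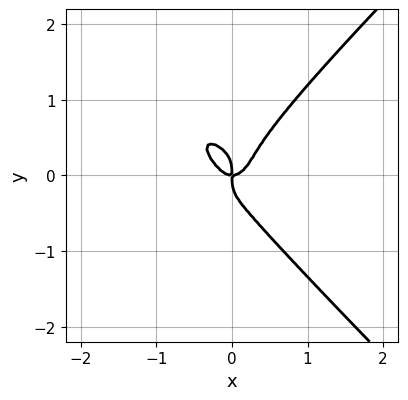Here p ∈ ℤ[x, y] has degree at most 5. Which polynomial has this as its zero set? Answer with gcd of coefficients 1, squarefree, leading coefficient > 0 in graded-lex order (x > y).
3*x^2*y^2 - 3*y^4 + 3*x^3 - x*y

(a) Degree: the shape is more complex than any degree-3 curve, so deg p = 4.
(b) From the visible intercepts: one x-axis crossing is at x = 0; it crosses the y-axis at the gridline y = 0.
(c) Assembling these constraints gives the stated polynomial.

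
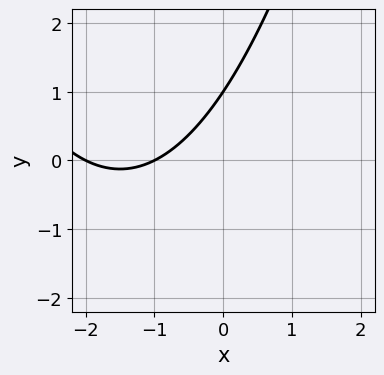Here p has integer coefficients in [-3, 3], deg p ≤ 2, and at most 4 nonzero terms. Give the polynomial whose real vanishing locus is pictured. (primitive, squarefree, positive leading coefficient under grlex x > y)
x^2 + 3*x - 2*y + 2

(a) deg p = 2.
(b) From the visible intercepts: one y-axis crossing is at y = 1; the x-axis gridline crossings are at x ∈ {-2, -1}.
(c) Fitting integer coefficients to these (and the overall shape) gives p.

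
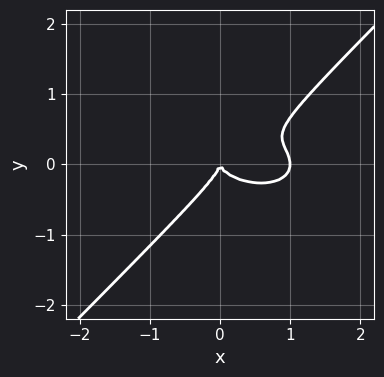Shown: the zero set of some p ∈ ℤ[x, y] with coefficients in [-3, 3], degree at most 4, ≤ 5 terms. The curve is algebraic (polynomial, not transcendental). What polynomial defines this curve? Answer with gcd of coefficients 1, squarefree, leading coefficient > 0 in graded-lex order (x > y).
(a) deg p = 3. No degree-2 curve has this shape.
(b) Against the integer gridlines: the x-axis gridline crossings are at x ∈ {0, 1}; it meets the y-axis at y = 0 (among the integer gridlines).
(c) These observations pin down the coefficients.

x^3 + 2*x*y^2 - 3*y^3 - x^2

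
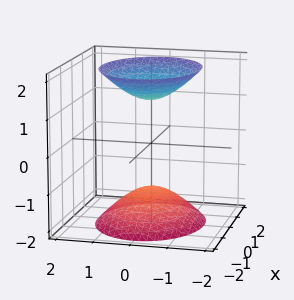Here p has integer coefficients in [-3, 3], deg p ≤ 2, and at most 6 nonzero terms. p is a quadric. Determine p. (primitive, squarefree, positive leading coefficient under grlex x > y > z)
2*x^2 + 3*y^2 - 2*z^2 + 3

1. There are 2 components.
2. Degree: two sheets facing apart; a quadric, so deg p = 2.
3. Symmetries: mirror symmetry y ↦ −y ⇒ only even powers of y; it's symmetric under z → −z, forcing even powers of z; mirror symmetry x ↦ −x ⇒ only even powers of x.
4. From the axis intercepts and sections: no x-intercept at any integer in the box; it misses every integer gridline on the y-axis.
5. The integer polynomial consistent with all of this is the stated p.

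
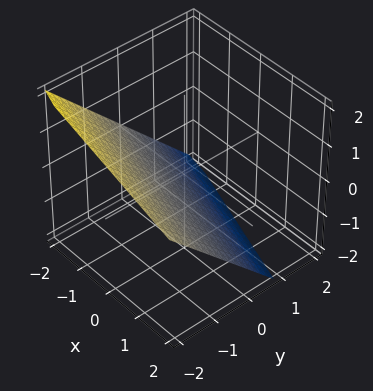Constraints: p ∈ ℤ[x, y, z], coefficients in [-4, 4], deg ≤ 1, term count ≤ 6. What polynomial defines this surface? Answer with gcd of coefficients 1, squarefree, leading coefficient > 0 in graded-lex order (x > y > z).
x + 3*y + 3*z + 2

(a) Degree: the surface is flat (a plane), so deg p = 1.
(b) Against the integer gridlines: it meets the x-axis at x = -2 (among the integer gridlines).
(c) Putting this together gives p.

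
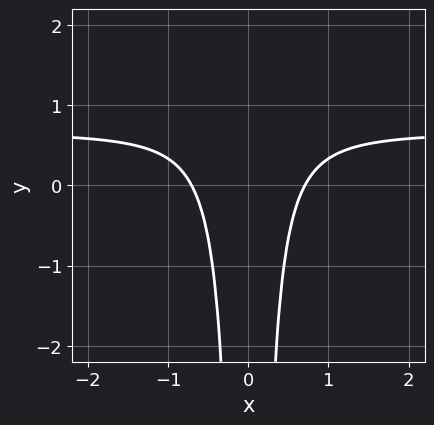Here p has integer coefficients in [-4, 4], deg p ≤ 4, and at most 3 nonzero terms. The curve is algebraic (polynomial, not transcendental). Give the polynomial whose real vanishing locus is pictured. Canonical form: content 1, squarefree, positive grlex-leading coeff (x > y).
1. The degree is 3 — the shape is more complex than any degree-2 curve.
2. Symmetries: it's symmetric under x → −x, forcing even powers of x.
3. Checking where it meets the axes: the curve avoids every integer y-axis point in the box.
4. Fitting integer coefficients to these (and the overall shape) gives p.

3*x^2*y - 2*x^2 + 1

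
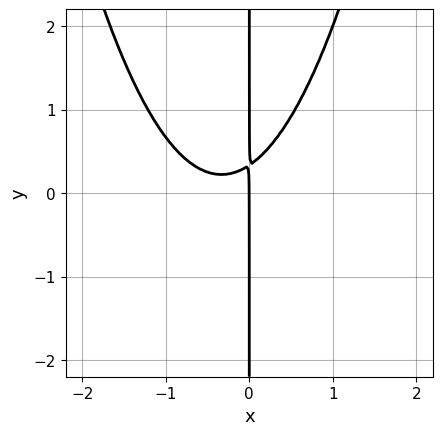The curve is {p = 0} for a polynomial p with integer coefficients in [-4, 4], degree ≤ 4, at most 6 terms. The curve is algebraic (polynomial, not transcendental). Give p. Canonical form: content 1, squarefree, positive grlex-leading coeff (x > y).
3*x^3 + 2*x^2 - 3*x*y + x

1. Degree: a generic line meets the curve in up to 3 points, so deg p = 3.
2. Reading off the gridlines: one x-axis crossing is at x = 0; every point of the y-axis in the box is on the curve.
3. Together with the visible shape, these determine p as stated.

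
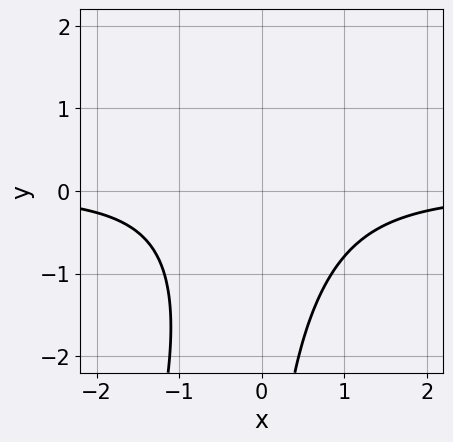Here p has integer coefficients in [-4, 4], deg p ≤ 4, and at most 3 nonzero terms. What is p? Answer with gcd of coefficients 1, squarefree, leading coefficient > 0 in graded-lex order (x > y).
1. Degree: no degree-2 curve has this shape, so deg p = 3.
2. From the visible intercepts: no x-intercept at any integer in the box; no y-intercept at any integer in the box.
3. Solving for integer coefficients yields p as stated.

3*x^2*y - x*y^2 + 3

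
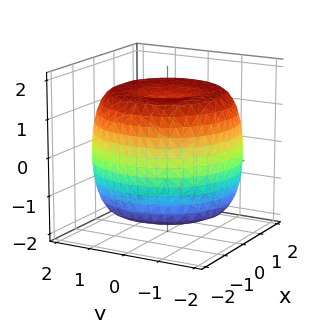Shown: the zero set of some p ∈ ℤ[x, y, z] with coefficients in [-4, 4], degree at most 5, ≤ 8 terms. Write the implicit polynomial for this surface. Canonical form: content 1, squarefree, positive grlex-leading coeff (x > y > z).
x^4 + 2*x^2*y^2 + y^4 - 3*x^2 - 3*y^2 + 2*z^2 - 3

(a) Degree: no degree-3 surface has this shape, so deg p = 4.
(b) Symmetries: the surface is invariant under rotation about z: p = q(x² + y², z).
(c) Observable constraints: a circular section at z = -1 has radius between 1 and 2.
(d) Matching integer coefficients to the picture gives p.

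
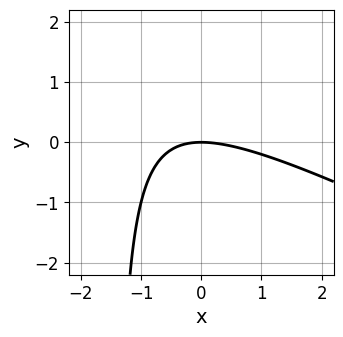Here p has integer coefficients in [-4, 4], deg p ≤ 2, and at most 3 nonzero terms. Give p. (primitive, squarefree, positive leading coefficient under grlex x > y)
x^2 + 2*x*y + 3*y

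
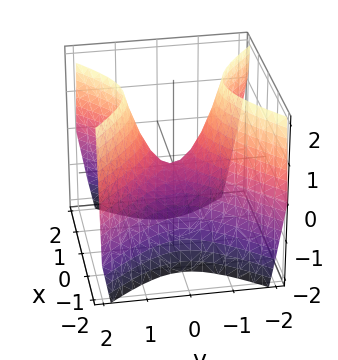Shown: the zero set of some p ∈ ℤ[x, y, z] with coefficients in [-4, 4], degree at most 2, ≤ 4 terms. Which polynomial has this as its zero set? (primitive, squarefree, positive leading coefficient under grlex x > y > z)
3*x^2 - 3*y^2 + 2*z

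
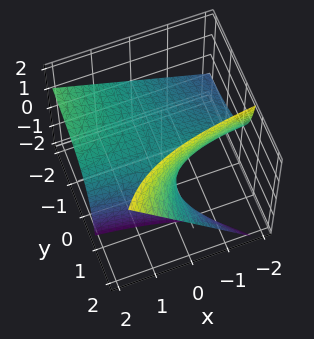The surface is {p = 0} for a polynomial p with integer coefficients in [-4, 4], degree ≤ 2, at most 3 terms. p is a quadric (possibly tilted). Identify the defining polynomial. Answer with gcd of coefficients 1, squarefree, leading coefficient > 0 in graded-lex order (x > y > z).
Degree: no degree-1 surface has this shape, so deg p = 2.
Reading off the gridlines: it meets the z-axis at z = 0 (among the integer gridlines); every point of the x-axis in the box is on the surface.
Assembling these constraints gives the stated polynomial.

2*x*y - 3*y*z + 3*z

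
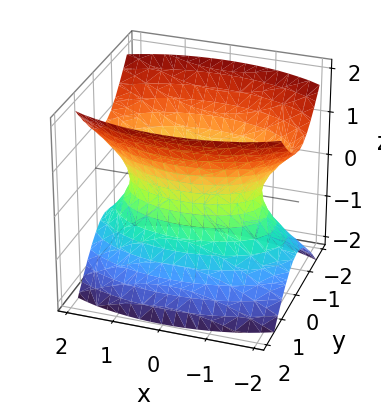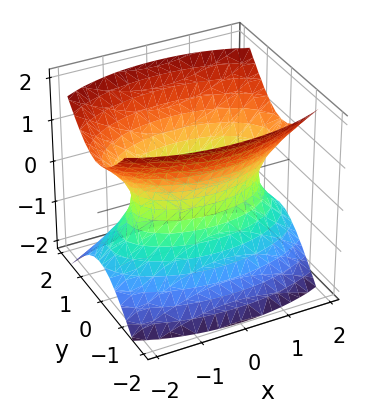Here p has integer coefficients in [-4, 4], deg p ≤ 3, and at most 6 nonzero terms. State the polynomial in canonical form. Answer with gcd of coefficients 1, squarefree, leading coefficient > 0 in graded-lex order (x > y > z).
x^2 + 3*y^2 - 2*z^2 - 2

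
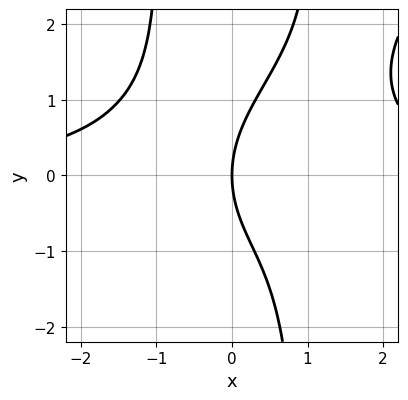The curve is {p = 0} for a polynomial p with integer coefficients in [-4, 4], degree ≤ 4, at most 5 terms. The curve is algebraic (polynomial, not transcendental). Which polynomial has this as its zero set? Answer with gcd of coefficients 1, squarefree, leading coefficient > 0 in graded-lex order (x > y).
x^3*y - x^2*y^2 + y^2 - 3*x

1. The degree is 4 — no degree-3 curve has this shape.
2. Checking where it meets the axes: it crosses the x-axis at the gridline x = 0; it crosses the y-axis at the gridline y = 0.
3. Solving for integer coefficients yields p as stated.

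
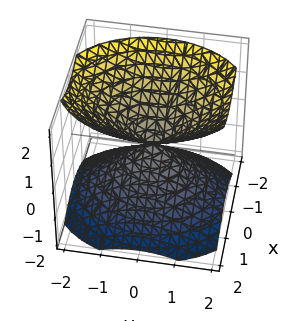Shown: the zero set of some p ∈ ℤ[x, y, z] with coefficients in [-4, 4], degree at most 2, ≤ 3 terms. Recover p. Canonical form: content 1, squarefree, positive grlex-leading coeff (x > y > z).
The picture has 2 separate pieces. Treating them together as one polynomial.
Degree: a double cone through the origin; a quadric, so deg p = 2.
Symmetries: mirror symmetry y ↦ −y ⇒ only even powers of y; it's symmetric under x → −x, forcing even powers of x; it's symmetric under z → −z, forcing even powers of z.
Against the integer gridlines: it crosses the z-axis at the gridline z = 0; it crosses the y-axis at the gridline y = 0.
The integer polynomial consistent with all of this is the stated p.

3*x^2 + 2*y^2 - 3*z^2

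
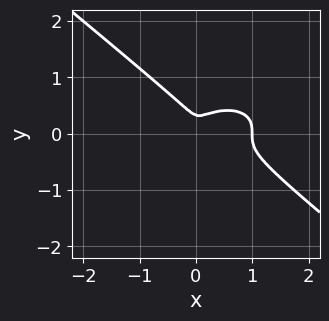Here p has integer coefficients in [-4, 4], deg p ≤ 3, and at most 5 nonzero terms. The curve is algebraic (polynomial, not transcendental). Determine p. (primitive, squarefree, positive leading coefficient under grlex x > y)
deg p = 3. The shape is more complex than any degree-2 curve.
Reading off the gridlines: it meets the x-axis at x = 1 (among the integer gridlines).
Solving for integer coefficients yields p as stated.

x^3 + x*y^2 + 3*y^3 - x^2 - y^2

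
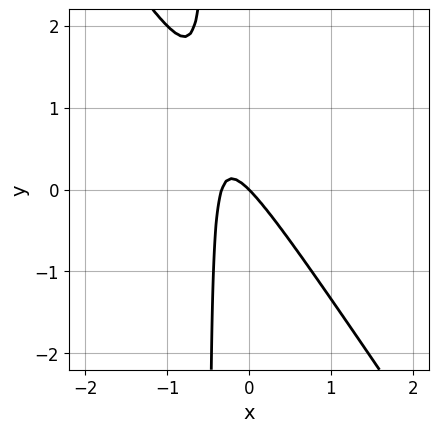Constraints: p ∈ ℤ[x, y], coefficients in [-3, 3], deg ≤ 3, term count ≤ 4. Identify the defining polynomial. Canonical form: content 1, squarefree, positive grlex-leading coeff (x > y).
3*x^2 + 2*x*y + x + y

First, the degree is 2 — the shape is more complex than any degree-1 curve.
Then, against the integer gridlines: it crosses the x-axis at the gridline x = 0; it crosses the y-axis at the gridline y = 0.
Finally, fitting integer coefficients to these (and the overall shape) gives p.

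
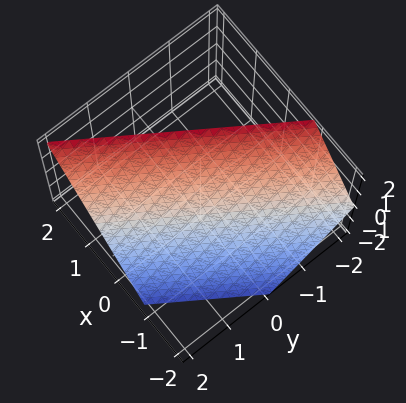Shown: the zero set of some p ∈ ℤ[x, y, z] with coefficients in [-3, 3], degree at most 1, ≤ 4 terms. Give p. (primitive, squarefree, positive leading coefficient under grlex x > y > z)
deg p = 1. The surface is flat (a plane).
From the visible intercepts: it crosses the z-axis at the gridline z = 1; one y-axis crossing is at y = 1.
Putting this together gives p.

3*x - 2*y - 2*z + 2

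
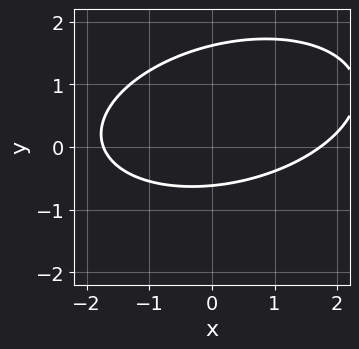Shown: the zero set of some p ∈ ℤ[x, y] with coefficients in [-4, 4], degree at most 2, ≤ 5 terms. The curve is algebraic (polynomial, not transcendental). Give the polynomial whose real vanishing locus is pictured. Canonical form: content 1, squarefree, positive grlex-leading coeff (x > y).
(a) Degree: a generic line meets the curve in up to 2 points, so deg p = 2.
(b) Putting this together gives p.

x^2 - x*y + 3*y^2 - 3*y - 3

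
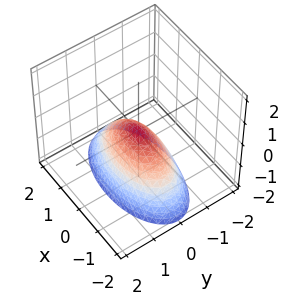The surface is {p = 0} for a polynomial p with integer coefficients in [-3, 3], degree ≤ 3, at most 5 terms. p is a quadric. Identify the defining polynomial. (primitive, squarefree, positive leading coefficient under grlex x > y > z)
x^2 + 3*y^2 + 2*z

1. The degree is 2 — a single bowl opening along one axis; a quadric.
2. Symmetries: mirror symmetry x ↦ −x ⇒ only even powers of x; it's symmetric under y → −y, forcing even powers of y.
3. Observable constraints: one z-axis crossing is at z = 0; it meets the y-axis at y = 0 (among the integer gridlines).
4. Assembling these constraints gives the stated polynomial.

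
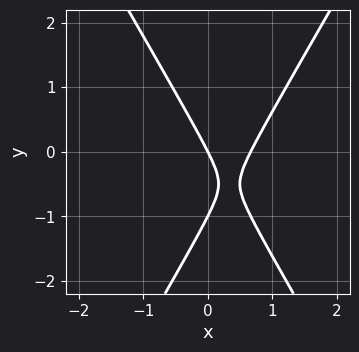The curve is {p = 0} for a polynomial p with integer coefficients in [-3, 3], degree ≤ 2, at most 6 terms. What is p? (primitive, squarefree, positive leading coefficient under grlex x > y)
The degree is 2 — a generic line meets the curve in up to 2 points.
Observable constraints: among the integer gridlines, it crosses the y-axis at y ∈ {-1, 0}; one x-axis crossing is at x = 0.
Together with the visible shape, these determine p as stated.

3*x^2 - y^2 - 2*x - y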